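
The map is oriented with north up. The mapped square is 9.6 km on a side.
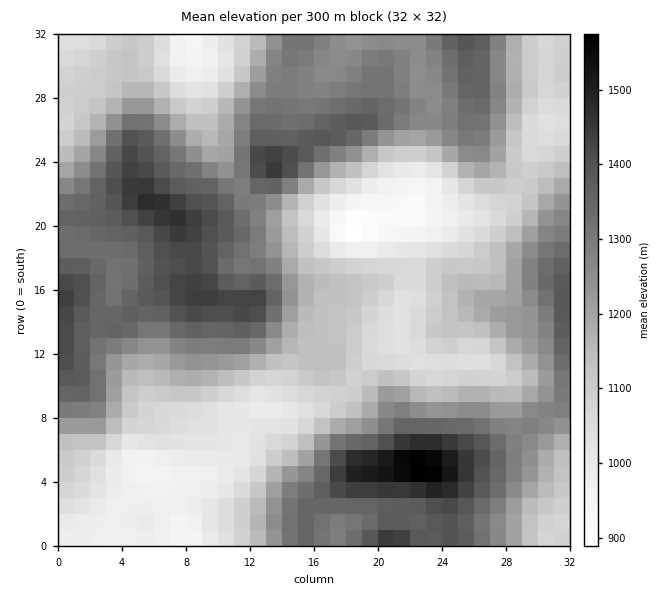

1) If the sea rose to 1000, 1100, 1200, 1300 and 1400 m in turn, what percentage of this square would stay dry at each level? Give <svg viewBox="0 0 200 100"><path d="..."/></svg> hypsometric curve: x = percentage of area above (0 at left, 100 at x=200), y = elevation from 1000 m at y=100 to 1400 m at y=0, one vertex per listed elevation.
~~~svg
<svg viewBox="0 0 200 100"><path d="M182 100l-43-25-38-25-37-25-45-25"/></svg>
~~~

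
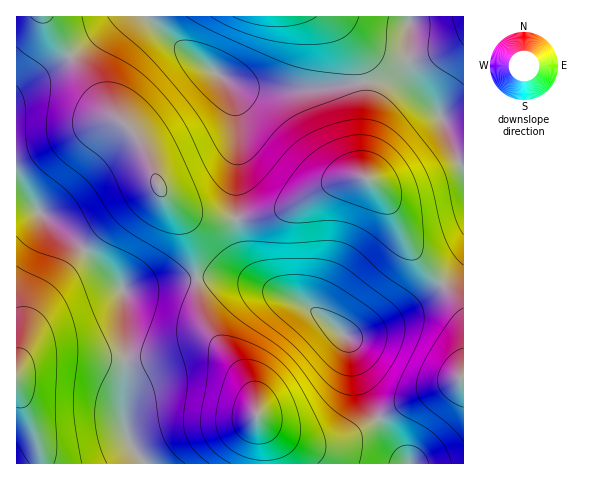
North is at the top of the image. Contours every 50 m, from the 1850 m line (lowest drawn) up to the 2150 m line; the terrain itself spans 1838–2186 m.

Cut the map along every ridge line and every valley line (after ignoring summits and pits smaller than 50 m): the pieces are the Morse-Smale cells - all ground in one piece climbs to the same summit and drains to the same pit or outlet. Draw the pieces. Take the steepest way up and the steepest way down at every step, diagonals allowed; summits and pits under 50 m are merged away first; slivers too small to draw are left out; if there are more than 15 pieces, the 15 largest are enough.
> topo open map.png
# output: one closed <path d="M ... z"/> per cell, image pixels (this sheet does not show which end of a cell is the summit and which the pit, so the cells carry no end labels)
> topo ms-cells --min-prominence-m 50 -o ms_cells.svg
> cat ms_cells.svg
<path d="M227 80l-2 1 9 17 4 21-1 100 41-7 16-7 36-21 18-6 14-1 7 2 12 13 11 16 20 41 30 35 21-21 1-92-23-55-18-18-17-12-13-5-25 0-55 9-40 1-32-4z"/><path d="M71 57l-55 35 0 107 16 5 11 13 46 37 34 36 73-12-3-30-5-19-27-39-17-40-10-17-29-27z"/><path d="M21 199l-5 1 0 188 16 36 8 27 2 12 102 1-15-23-6-20 3-39-3-91-34-37-46-37-11-13z"/><path d="M196 278l-73 13 3 44-3 86 4 14 5 11 13 18 121 0 0-17-8-27-2-15-4-15-14-23-26-32-8-15z"/><path d="M147 16l-25 0-51 40 34 50 32 32 10 16 14 36 13 15 16 9 12 4 34 1 2-100-7-30-13-15-47-35z"/><path d="M362 177l-14 1-18 6-36 21-16 7-41 8 4 29 13 24 20 17 42 22 32 25 15-4 27-13 34-20 18-16-30-35-20-41-11-16-12-13z"/><path d="M225 277l-28 2 6 37 9 19 36 48 7 17 3 17 6 6 36 18 9 2 21 0 26-11 23-14-18-34-11-42-10-11-27-21-26-14-37-14z"/><path d="M409 16l-261 1 16 17 18 15 43 31 16 7 47 4 37-3 43-7 25 0 13 5 22 18-12-17-7-17z"/><path d="M442 284l-18 16-34 20-27 13-12 4-6-1 5 6 14 48 15 28 47-25 38-16 0-62-8-15z"/><path d="M463 378l-37 15-47 26 30 45 55-1z"/><path d="M463 16l-54 1-1 47 4 13 6 13 23 27 8 5 15 0z"/><path d="M258 417l8 30 1 17 141-1-30-45-36 22-12 3-21 0-24-8-18-9z"/><path d="M169 200l15 22 6 13 7 43 38 0 41 13-13-9-16-19-6-14-5-30-27 0-12-2-16-7z"/><path d="M45 16l-29 1 1 75 54-36z"/><path d="M120 16l-75 1 15 25 11 14z"/>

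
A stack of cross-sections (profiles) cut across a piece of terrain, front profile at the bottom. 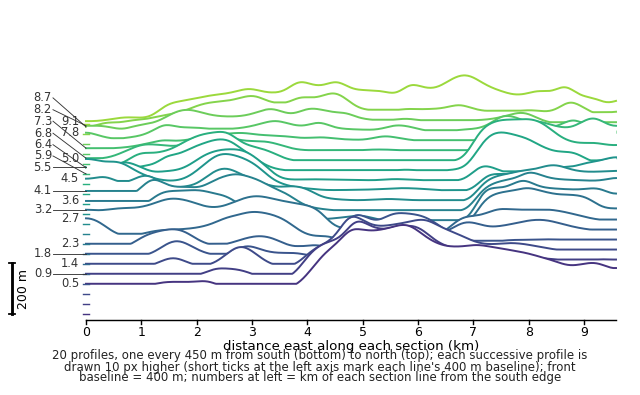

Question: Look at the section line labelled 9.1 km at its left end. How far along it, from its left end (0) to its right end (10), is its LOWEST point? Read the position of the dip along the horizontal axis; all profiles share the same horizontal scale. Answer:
0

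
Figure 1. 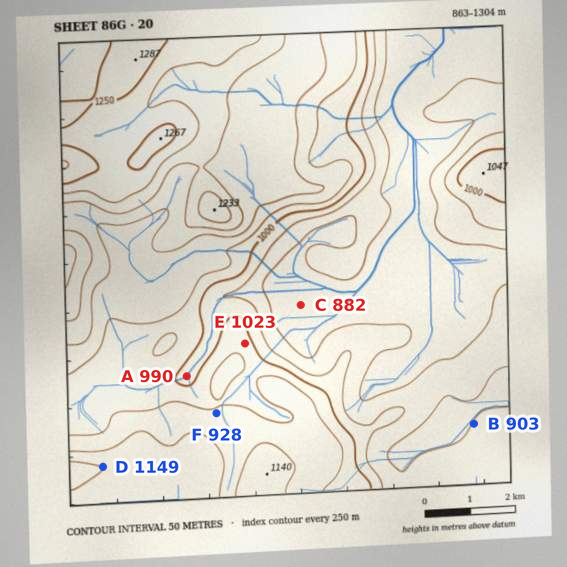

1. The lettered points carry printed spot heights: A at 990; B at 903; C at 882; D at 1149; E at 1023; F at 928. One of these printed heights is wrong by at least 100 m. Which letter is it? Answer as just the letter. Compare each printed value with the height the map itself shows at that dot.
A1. F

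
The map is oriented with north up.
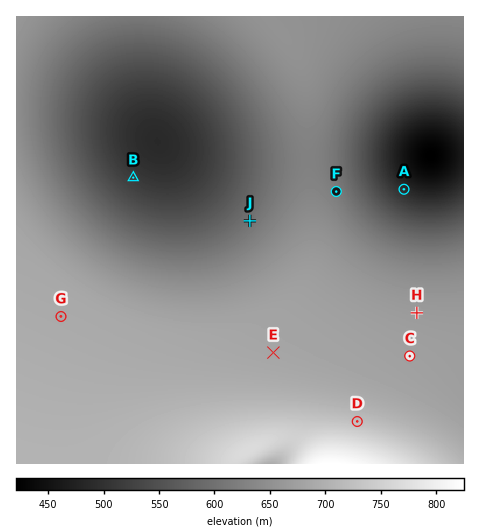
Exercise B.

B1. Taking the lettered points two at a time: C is higher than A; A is lower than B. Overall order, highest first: C B A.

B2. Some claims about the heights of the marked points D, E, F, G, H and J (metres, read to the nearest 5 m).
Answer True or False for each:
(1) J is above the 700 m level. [False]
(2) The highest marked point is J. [False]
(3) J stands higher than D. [False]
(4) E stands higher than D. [False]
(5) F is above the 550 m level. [True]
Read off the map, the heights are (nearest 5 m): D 725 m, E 685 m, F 615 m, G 690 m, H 665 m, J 605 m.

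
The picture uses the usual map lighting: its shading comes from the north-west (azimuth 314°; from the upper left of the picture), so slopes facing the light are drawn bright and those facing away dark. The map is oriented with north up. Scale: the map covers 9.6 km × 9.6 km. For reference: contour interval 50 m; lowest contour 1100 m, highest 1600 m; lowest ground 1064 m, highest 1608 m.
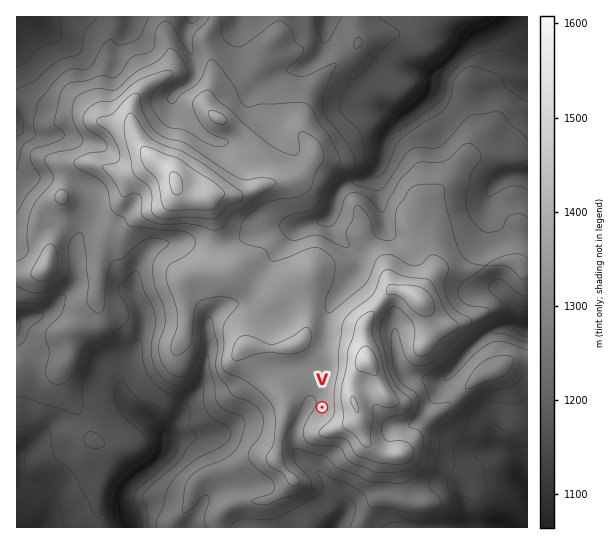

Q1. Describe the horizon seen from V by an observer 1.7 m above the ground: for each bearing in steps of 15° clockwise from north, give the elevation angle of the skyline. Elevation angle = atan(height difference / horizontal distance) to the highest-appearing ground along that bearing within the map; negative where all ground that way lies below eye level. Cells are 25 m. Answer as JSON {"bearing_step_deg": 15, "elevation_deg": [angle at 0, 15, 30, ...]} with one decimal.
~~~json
{"bearing_step_deg": 15, "elevation_deg": [0.8, 1.7, 5.9, 9.8, 13.1, 14.4, 13.8, 12.3, 10.9, 9.8, 8.7, 7.4, 5.7, 3.7, 1.2, 0.1, 0.0, 1.1, 1.6, 1.3, 1.3, 1.6, 2.3, 2.3]}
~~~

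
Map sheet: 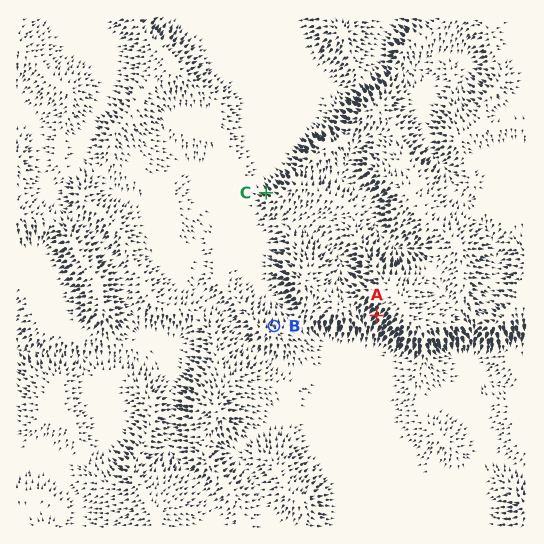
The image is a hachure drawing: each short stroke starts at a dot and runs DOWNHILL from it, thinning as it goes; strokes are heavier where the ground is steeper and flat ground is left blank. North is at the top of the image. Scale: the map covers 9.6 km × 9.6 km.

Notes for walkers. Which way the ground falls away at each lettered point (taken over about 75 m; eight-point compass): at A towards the SW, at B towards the N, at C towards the NW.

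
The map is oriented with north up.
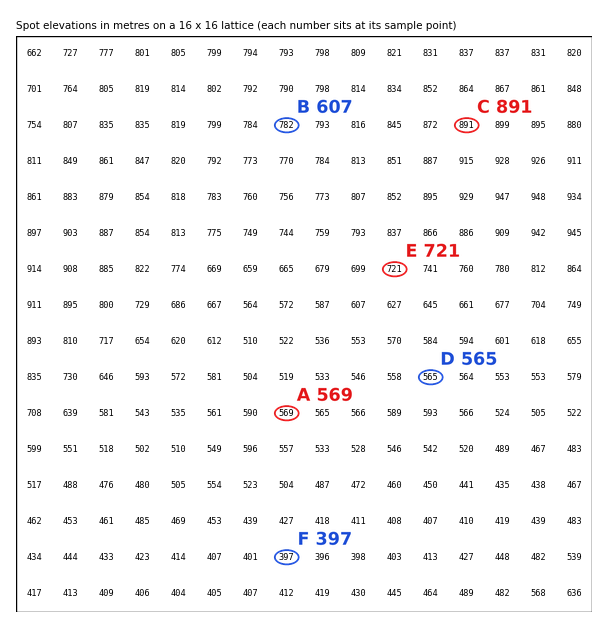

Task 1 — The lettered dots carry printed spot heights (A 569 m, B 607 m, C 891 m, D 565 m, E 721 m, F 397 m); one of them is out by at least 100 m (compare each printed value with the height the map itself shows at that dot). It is B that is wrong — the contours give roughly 782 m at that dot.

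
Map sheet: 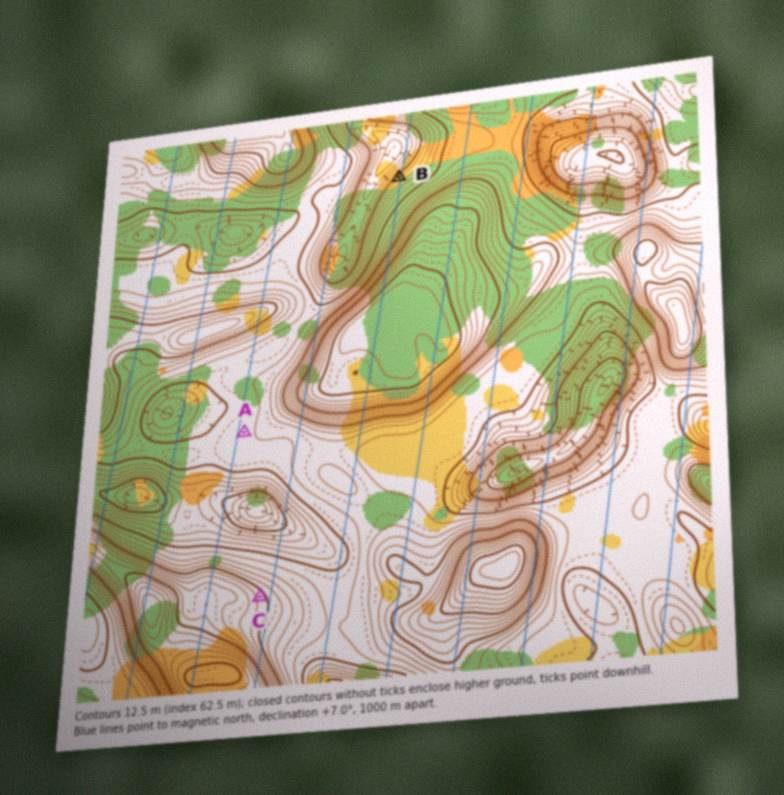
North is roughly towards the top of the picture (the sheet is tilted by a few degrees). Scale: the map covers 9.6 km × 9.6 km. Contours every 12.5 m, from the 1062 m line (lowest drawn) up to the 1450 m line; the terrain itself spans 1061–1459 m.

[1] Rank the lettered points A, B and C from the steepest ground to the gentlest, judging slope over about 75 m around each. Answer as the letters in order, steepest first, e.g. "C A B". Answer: B C A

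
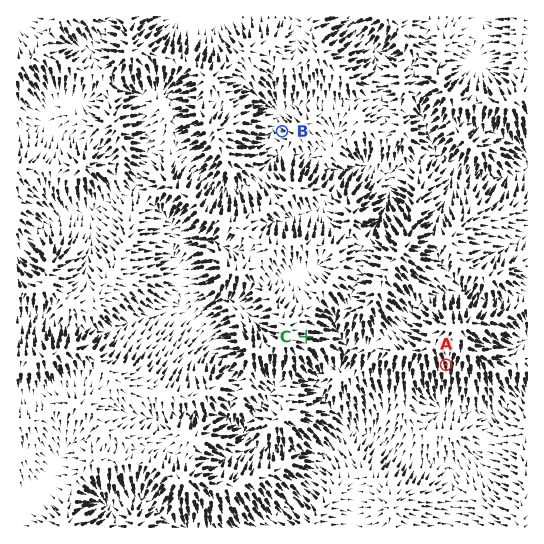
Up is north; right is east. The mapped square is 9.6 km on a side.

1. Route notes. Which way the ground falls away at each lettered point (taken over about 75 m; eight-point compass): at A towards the S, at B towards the NW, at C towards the E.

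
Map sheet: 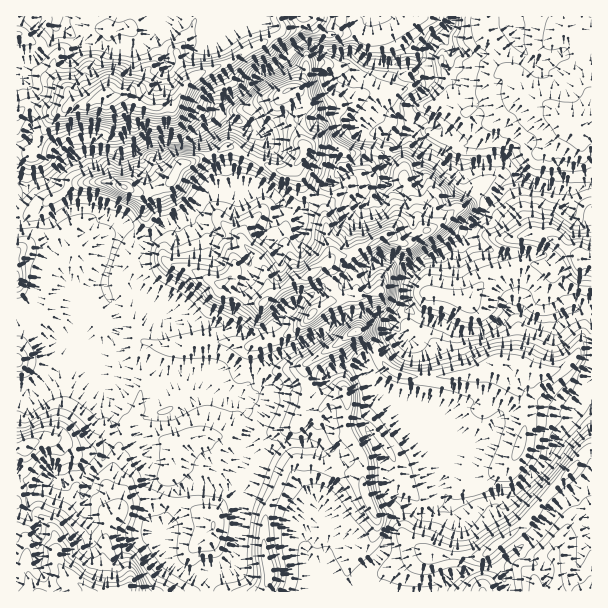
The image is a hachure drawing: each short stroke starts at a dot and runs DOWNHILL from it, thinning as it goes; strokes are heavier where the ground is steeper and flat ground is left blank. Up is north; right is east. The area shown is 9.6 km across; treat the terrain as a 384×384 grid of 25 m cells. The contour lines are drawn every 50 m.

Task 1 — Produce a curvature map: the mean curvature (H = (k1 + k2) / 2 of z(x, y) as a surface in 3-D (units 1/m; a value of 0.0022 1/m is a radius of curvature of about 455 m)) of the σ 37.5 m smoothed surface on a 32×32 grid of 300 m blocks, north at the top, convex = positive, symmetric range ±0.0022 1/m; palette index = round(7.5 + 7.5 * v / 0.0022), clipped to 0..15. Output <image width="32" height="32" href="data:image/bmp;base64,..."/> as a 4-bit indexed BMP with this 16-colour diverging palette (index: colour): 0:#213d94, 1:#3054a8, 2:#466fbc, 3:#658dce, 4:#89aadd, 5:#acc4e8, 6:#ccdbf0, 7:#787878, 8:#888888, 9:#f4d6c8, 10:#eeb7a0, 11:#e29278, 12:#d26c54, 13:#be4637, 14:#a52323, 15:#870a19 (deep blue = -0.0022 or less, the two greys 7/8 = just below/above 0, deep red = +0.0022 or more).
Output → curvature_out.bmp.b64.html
<image width="32" height="32" href="data:image/bmp;base64,Qk12AgAAAAAAAHYAAAAoAAAAIAAAACAAAAABAAQAAAAAAAACAAATCwAAEwsAABAAAAAAAAAAlD0hAKhUMAC8b0YAzo1lAN2qiQDoxKwA8NvMAHh4eACIiIgAyNb0AKC37gB4kuIAVGzSADdGvgAjI6UAGQqHAIaLmfaXaGmVd3d3ZXyjt3mUtlXEWFZapneWeJlmR5eGldV4VmqoTmZ3iTm6ifVKl6a2aVZnmj1neHdrd1RthKdMdIuHeapKh3dulFVodNZ4hWaYh2VmZcdmbyiHhlJeV3ZVaYWoiHW3eJw5d4erJfali2l1l3h2e5dsWXd3eqF8zciHaJmZeGZHxKZ3d3ilSzinZ4dniHd8hbZnd3h2p0dmd3eHh3d3aJjzZ3d3d5dmZod3iHh4d1aG81eZiHmIdbd3eHd3dnaNwEPaequ5rNSWd3eImpi7UI90k1Z4qpRpd3eHmHZ1JW4g/ze1Iid2aHh3h4d3VG8j9wMzR6uURlV4eHd3ZH2M4SvN8OqZh4h3t3h4hnvsiE/3U/Cpeah5WpaIhpbpZo0Wj6UGAXlmdn6oh4eFdnTFdVxv/tY0ray5ZWl3R0ZrmGVtQ5iugGaqVWx0Mmp0aEpVekRXiPhZl2pEnO/690ZjOWPKKV4mdUNFdyh4ls9VSv+UOj92RoSZd5phIAeJz+ga9vmJMol2mYlpVEmSAApSW6cjVGp3iHeJmvyLffiAloqEZ5V5qIeIiGSq/tetNQ37xZmYS3d4iHhYt3x2P9eAjYJqqnaHmIeIZnaFO0Z+5QT6gCJbV4lWeKiURmaJVH/BB0y6cXmWiXeHSJiXaHd0ufiHiborhoiY"/>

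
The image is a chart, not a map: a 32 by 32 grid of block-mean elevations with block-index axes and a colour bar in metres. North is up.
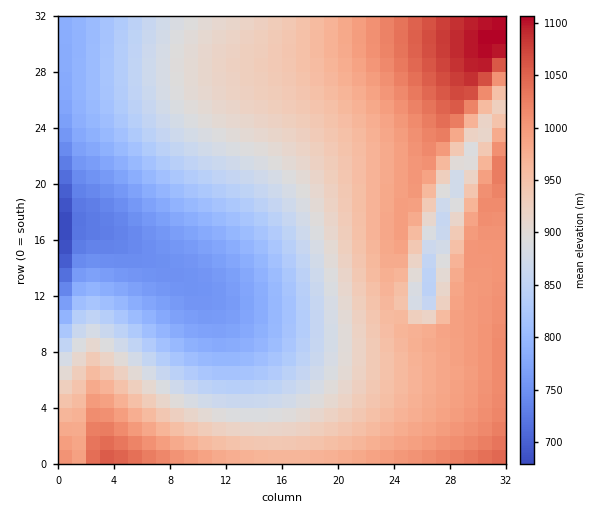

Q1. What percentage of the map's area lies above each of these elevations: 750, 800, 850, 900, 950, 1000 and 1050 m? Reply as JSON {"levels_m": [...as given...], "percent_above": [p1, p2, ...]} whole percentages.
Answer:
{"levels_m": [750, 800, 850, 900, 950, 1000, 1050], "percent_above": [96, 83, 70, 56, 36, 15, 4]}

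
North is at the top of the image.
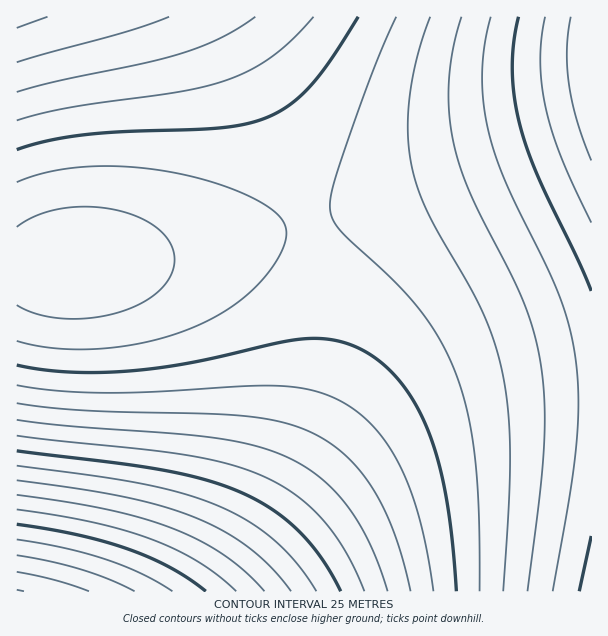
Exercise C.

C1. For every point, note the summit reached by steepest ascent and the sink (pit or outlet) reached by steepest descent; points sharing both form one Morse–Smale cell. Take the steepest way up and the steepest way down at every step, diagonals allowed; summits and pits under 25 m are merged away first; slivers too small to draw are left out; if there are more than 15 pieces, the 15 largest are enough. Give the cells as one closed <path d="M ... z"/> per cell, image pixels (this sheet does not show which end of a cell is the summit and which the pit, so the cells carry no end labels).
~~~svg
<path d="M308 222l-86 22-76 15-66 7-64 3 1 323 184 0 15-16 36-51 22-37 21-42 19-56 8-40 2-42-6-51z"/><path d="M591 127l-165 59-118 36 10 35 6 51-2 42-10 51-17 45-21 42-34 55-37 49 34-2 73-77 44-43 42-31 32-17 25-8 42-10 53-4 44-1z"/><path d="M219 16l-203 1 1 251 63-2 66-7 76-15 86-23-13-45-25-63-28-56z"/><path d="M591 16l-370 0-1 2 22 39 28 56 25 63 14 46 81-24 200-70 2-2z"/><path d="M591 400l-43 0-62 6-51 14-31 14-26 17-42 36-101 104 356 1z"/>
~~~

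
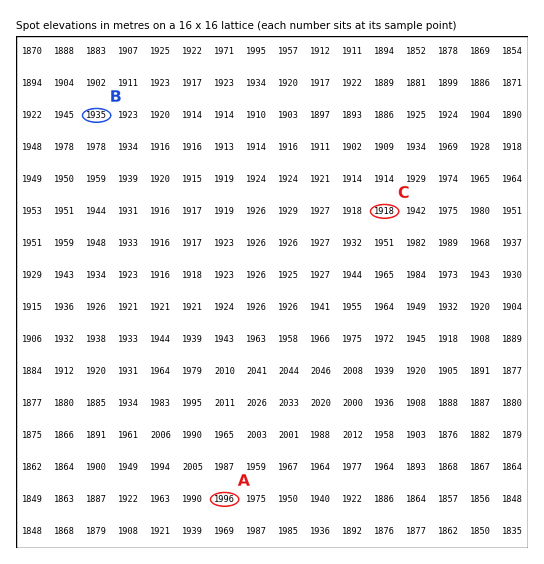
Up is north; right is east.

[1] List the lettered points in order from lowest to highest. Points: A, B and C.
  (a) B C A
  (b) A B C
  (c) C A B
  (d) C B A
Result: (d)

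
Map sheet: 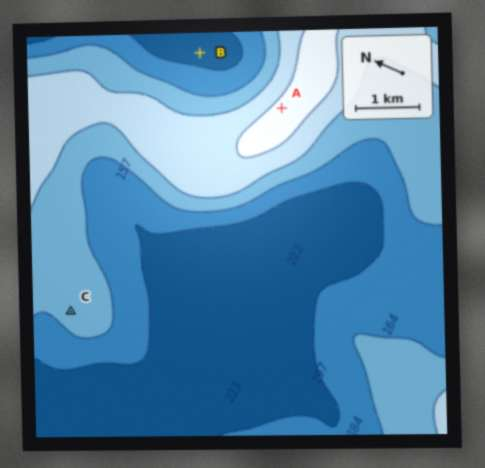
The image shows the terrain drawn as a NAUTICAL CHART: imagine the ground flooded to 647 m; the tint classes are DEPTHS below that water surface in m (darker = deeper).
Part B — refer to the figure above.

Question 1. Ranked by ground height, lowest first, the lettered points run B C A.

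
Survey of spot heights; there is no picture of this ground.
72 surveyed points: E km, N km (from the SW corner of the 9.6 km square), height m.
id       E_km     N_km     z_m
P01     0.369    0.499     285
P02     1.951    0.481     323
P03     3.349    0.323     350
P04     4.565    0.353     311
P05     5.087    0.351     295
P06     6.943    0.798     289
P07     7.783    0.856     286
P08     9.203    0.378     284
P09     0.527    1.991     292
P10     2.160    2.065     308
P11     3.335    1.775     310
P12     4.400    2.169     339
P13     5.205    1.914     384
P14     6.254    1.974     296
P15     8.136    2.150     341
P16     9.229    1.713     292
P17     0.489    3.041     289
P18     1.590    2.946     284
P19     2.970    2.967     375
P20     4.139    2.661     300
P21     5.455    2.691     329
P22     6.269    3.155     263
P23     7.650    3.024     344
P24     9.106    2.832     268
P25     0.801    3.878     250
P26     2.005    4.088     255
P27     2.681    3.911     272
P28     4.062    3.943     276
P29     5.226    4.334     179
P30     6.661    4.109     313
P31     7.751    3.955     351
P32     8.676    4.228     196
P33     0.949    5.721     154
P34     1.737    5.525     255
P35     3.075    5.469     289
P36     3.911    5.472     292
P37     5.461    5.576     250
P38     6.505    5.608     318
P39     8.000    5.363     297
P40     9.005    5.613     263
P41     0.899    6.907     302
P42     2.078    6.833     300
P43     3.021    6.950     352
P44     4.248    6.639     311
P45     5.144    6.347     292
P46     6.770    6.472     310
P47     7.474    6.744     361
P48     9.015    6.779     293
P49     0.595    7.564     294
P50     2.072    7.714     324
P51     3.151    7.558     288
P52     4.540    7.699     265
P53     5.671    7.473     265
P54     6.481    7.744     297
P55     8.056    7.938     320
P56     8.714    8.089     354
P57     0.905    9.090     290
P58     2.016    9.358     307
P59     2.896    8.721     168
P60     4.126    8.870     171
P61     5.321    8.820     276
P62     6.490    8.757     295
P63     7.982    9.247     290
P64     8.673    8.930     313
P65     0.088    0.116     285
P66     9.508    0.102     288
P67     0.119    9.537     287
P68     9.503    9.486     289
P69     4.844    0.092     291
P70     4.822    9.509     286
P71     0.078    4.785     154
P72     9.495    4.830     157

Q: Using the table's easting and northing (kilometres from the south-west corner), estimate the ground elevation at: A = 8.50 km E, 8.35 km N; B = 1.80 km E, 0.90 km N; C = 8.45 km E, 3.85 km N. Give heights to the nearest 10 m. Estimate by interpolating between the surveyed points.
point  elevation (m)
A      340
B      310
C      270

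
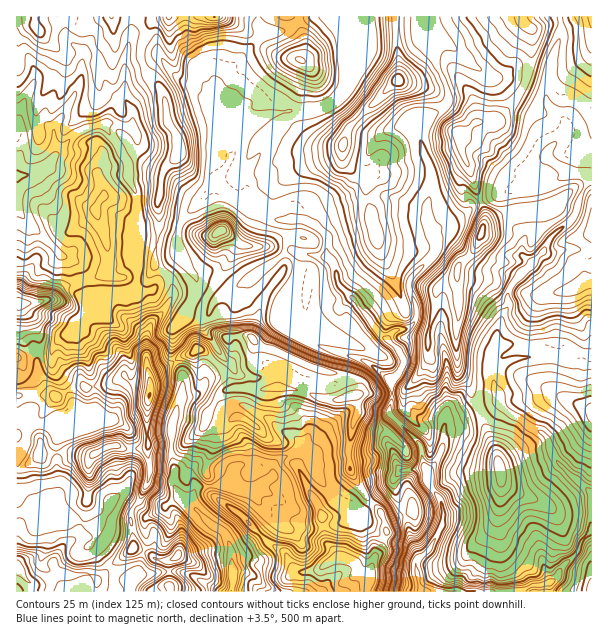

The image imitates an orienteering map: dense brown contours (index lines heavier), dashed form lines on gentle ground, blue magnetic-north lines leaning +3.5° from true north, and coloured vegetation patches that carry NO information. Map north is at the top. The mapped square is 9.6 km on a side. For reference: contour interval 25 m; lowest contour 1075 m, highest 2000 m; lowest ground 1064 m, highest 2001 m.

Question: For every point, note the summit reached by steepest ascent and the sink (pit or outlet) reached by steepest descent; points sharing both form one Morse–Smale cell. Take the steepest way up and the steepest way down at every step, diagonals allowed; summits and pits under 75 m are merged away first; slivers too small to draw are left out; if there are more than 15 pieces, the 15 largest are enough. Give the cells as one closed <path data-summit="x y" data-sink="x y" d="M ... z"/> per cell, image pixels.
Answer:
<path data-summit="398 80" data-sink="422 591" d="M431 16l-86 0-1 11 5 15 0 39-6 12-16 13-15 4-24 0-16 4-20 10-11 13-13 28-11 14 0 4 7 7 12 8 9 1 6 9 19 10 35 2 12 6 9 10 0 21 8 7 4 20 18 18 22 30 8 6 12-8 10-2 7-7 1-15-7-16 0-9 27-30 0-8-9-21 0-19 5-11 1-15-17-48 1-8 23-11 8-8-2-16-13-30 5-9 0-9z"/><path data-summit="482 233" data-sink="422 591" d="M582 174l-16 0-12 7-45 9-36 15-11 11-30 15 4 12 0 8-27 30 0 9 7 16 0 12-8 10-10 2-10 8 2 4 8 8 5 7-1 12-11 11 1 19-2 15 28 27 4 11 0 9 6 9 8-8 4-9 4-9 0-15 3-8 14-3 38-17 0-5-5-7 0-8-4-9 0-10 3-11 3-3 2-18 4-13 6-9 2-20 8-12 26-25 4-11 28-25 4-18 9-17z"/><path data-summit="500 468" data-sink="422 591" d="M498 402l-53 21-1 21-4 9-4 9-9 9 1 12 12 17 4 19-12 27-16 15 2 20 5 11 99 0 8-6 19-3 9-7 2-7 16-14 7-16 9-8 0-37-34-32-13-28-38-22z"/><path data-summit="149 396" data-sink="17 176" d="M125 100l-10 5-10 19-16 3-15 7-29 34-16 7-13 1 0 31 9 14 37 35 17 8 10 31 19-1 4 2-8 12-15 6-7 7-4 9-19 10-8 10-13 1-1 15 3 12 16 19 22-11 11 2 18-3 16-9 9 6 17 3-3-50 5-12 11-9 10-18 0-14-8-10-12 18-15 2-3-2 4-21-5-12 0-9 3-14 2-34-2-8-8-13 0-15-7-12 11-6 6-8-6-10 1-14z"/><path data-summit="215 17" data-sink="17 176" d="M167 16l-151 1 1 158 12 0 16-7 29-34 15-7 16-3 10-19 7-5 3 0 7 10 0 18 6 12-6 6-11 6 7 12 0 15 8 13 2 8-2 34-3 14 0 9 5 12-4 18 3 5 15-2 11-17-9-9 4-30-1-30 3-7 3-26 17-19-4-17-8-13-5-29-18-22-5-12 0-11 11-24 5-4 9-1z"/><path data-summit="351 396" data-sink="422 591" d="M255 276l-36 20-7 7-5 11-21-2-14 18 0 27 5 3 3-4 12-2 5-5 6 1 20 19 10 19 58 0 38 12 10 0 15-4 4 8 0 9-6 13-3 17 0 22 6 15 16 22 21-19 7-11 23-4 3 1-4-23-31-32 2-15-1-19-20-16-12-6-39-12-33-20-5-6 0-9 4-12z"/><path data-summit="351 396" data-sink="231 591" d="M200 349l-25 11 7 14 0 16-10 33 0 35 3 10-1 17 12 19 7 2-1-9 4-11-6-13 5-7 17 2 18 6 2 2-6 7 1 3 13 2 17 0 15-12 0-8 9-10 19-8 5 0 7 8 4 16 22 26 19 16 3 0 12-12-17-24-6-15 0-22 3-17 6-13 0-9-4-8-15 4-10 0-38-12-58 0-10-19z"/><path data-summit="149 396" data-sink="17 513" d="M125 376l-18 9-18 3-11-2-21 11-41-1 1 116 10-2 9 2 18 0 20 6 13 8 5 0 11-8 10-19 7-1 14 8 5-5 11-24-4-66 5-24-4-3-15-2z"/><path data-summit="459 134" data-sink="422 591" d="M447 43l-6 0-5 5-3 8 13 30 2 16-8 8-24 12 0 7 6 21 8 15 3 12-1 15-5 11 0 19 4 8 16-6 35-24 31-12 41-7 16-8-23-15 1-8 16-15 2-7-4-11-14-12-1-6-4-3-13-5-18-11-24-4z"/><path data-summit="215 17" data-sink="422 591" d="M258 16l-90 0-17 8-9 20 0 19 6 12 12 12 3 6 5 29 7 10 5 14-2 9-15 16-3 26-3 7 1 30-4 30 10 8 16-17-4-18 6-18 35-36 0-4 13-20-10-12 0-9 12-13 2-8-10-21-6-7 0-6 46-50-5-7z"/><path data-summit="369 579" data-sink="231 591" d="M305 450l-5 0-19 8-9 10 0 8-12 11-14 2 8 5 5 9 11 12 1 7-16 18-23 14 1 38 133-1 4-12 3-19 13-26-2-16-12-14-12 12-3 0-19-16-22-26-4-16z"/><path data-summit="591 228" data-sink="422 591" d="M591 180l-3 2-8 15-8 22-24 21-4 11-26 25-8 12-2 20-6 9-6 19 0 12-3 3-3 11 0 10 4 8 8-14 14-8 18-3 35 1 4-2 14 4 5-1z"/><path data-summit="300 60" data-sink="422 591" d="M344 16l-84 0-1 10 5 7-46 50 0 6 14 22 0 14 4 1 7 8 9-10 20-10 16-4 24 0 23-8 8-9 6-12 0-39z"/><path data-summit="149 396" data-sink="422 591" d="M305 220l-14 0-2 2 0 20 5 9-13 5-25 20 30 23-4 12 0 9 5 6 33 20 39 12 12 6 18 15 6-1 7-9 1-12-5-7-20-18-22-30-18-18-4-20-8-7 0-21-9-10z"/><path data-summit="591 411" data-sink="422 591" d="M575 354l-6 2-35-1-22 5-8 4-10 13 0 12 5 7 1 9 30 22 15 7 13 28 33 31 1-134z"/>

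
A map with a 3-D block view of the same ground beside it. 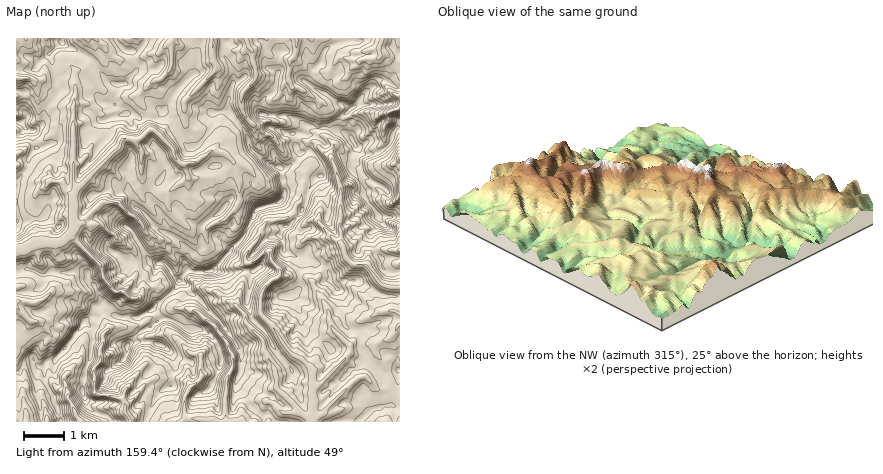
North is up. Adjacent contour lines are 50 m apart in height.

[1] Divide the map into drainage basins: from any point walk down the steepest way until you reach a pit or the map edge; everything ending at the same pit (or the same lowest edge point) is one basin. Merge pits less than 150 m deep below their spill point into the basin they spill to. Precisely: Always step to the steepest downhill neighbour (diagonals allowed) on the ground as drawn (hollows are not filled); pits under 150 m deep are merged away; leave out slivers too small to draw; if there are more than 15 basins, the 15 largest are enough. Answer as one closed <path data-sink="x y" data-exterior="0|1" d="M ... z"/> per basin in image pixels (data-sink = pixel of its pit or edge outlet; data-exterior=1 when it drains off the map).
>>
<path data-sink="312 418" data-exterior="0" d="M306 125l-4 8-9 1 3 14 4 6-3 6-7 6-9 2 3 18-2 14-6 4-18 4-3 4-11 24-32 34-8 2-16-2-9 10-3 8-23 20 6 12-21 14-6 8 22 0 10 4 6 6 5 12-3 10 0 10-8 5-9 9-9 24 254 0 0-204-20-1-16-21-2-10-11-16 1-16 4-8-8-12-10-4-22-2z"/><path data-sink="16 250" data-exterior="1" d="M146 38l-84 0 0 4-13 12 11 36-13 16-5 18-8 7-8-3-10 8 0 136 12-3 18 6 4-3 18 1 16-2 4 3 0 4 7 8 7 18 14 12 4 1 18 1 12-7 26-23 3-8 9-10 6 2 18-2 32-34 11-24 3-4 22-6 4-6-3-28-13-4-17-16-7-18-14-19-16 2-1 11-5 10-10 12-8 2-7-6-10-22-9-8-2-1-4 6-18 1-8-4-6 0-12-10 4-20 8-1 12-15-6-16 6-2 7-8z"/><path data-sink="246 38" data-exterior="1" d="M350 38l-204 0-8 12-6 2 6 16-12 15-8 1-4 20 12 10 6 0 8 4 18-1 4-6 2 1 9 8 10 22 7 6 8-2 10-12 5-10 1-11 16-2 14 19 7 18 13 13 12 6 10 1 11-8 3-6-4-6-3-14 9-1 4-8 36 6 10 7 10 15 14 0 14-9 4-12 6-6 0-38-14-7-8-1-17 18-3 6-8 5-43-27 6-12 8-8 3-10 4-5 20-6z"/><path data-sink="124 412" data-exterior="0" d="M102 304l-4 2-5 10-9 6 8 6 1 14-3 18-5 10-3 16 1 8 9 16 14 6 6 6 34 0 9-24 9-9 8-5 0-10 3-10-5-12-10-8-18-3-11 1 7-8 18-11 3-3-1-4-6-7-14 9-18-1-4-1z"/><path data-sink="16 302" data-exterior="1" d="M28 269l-12 3 0 100 4 0 4-6 6-2 6-1 2 3 6 0 4-5 6 0 19-21 10-18 7-4 5-10 7-4-7-18-7-8 0-4-4-3-16 2-18-1-8 3z"/><path data-sink="382 40" data-exterior="0" d="M400 38l-50 0-2 3-14 3-10 8-3 10-8 8-6 12 43 27 8-5 3-6 17-18 8 1 14 7z"/><path data-sink="16 78" data-exterior="1" d="M62 38l-46 0 0 72 10 4-4 10 8 7 4 0 8-7 5-18 13-16-11-36 13-12z"/><path data-sink="80 422" data-exterior="1" d="M84 322l-11 18-11 12-8 9-6 0-3 3 0 18 9 16 6 24 50 0-4-6-14-6-9-16-1-8 3-16 5-10 3-18-1-14z"/><path data-sink="400 158" data-exterior="1" d="M400 127l-6 5-4 12-8 6-18 4-8-8-4 8-1 16 11 16 2 10 16 21 20-1z"/><path data-sink="26 422" data-exterior="1" d="M36 363l-10 2-6 7-4 0 0 50 44 0 1-2-7-22-9-16-1-16-6 0z"/>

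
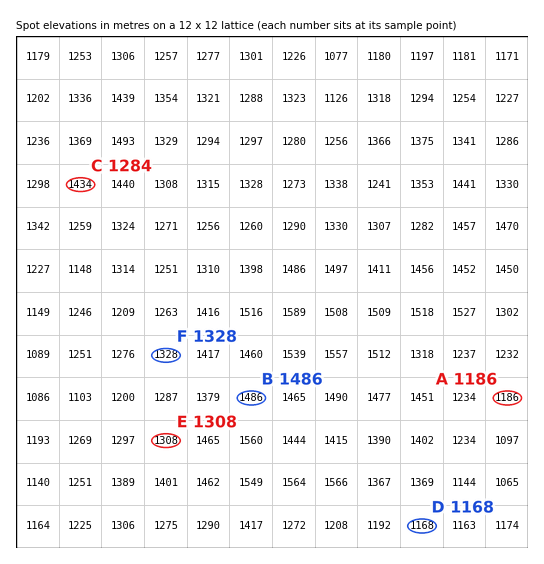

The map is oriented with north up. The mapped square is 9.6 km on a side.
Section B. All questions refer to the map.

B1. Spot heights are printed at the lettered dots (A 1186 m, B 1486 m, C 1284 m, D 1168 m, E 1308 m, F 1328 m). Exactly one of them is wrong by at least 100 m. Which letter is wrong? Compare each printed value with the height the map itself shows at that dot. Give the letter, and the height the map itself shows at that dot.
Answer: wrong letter C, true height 1434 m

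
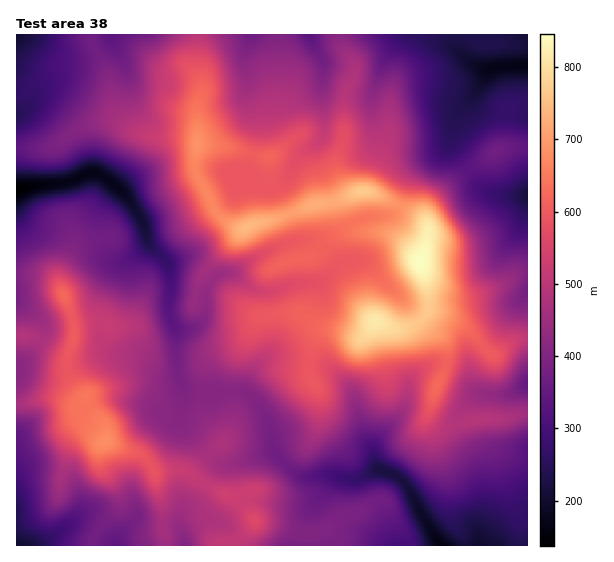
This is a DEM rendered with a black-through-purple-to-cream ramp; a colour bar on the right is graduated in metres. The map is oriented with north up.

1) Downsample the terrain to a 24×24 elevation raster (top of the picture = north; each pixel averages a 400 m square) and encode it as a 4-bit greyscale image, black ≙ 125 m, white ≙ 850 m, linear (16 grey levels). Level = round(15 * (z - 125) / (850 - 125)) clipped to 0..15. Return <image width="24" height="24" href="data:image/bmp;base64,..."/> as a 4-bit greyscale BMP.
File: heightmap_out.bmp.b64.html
<image width="24" height="24" href="data:image/bmp;base64,Qk2WAQAAAAAAAHYAAAAoAAAAGAAAABgAAAABAAQAAAAAACABAAATCwAAEwsAABAAAAAAAAAAAAAAABEREQAiIiIAMzMzAERERABVVVUAZmZmAHd3dwCIiIgAmZmZAKqqqgC7u7sAzMzMAN3d3QDu7u4A////ACNFVWZ4iGZlVDEiIzVFZnd3iGVVVTIyM0Zmd4eIiHVERCREM0Z5mJiHd1VEMkVVRFabuod3dlZlRWdmVViruHZndmd2Voh3dnmrl2ZmZniXd4mHd3mql2ZmZ4mYiYqXdWiph2ZniJqaqpqol3iYh3VnmZqs3cu6mHeYiGVnmqqs7t26h2iodlVnmZqrzM25dmiWVVRniZmqq964dlZlVDRomaqqrO64ZUVVUzZ6y6qqvO63VDRVQkebvMy7u82FQxIzIlirqqvM26lkMiIhJGm6qqqqqXVUQ0VUVnm7qqmZiGQ0VEVmeIq6mJmJh2QzRDRWd4m5iIh4d1MiMzNFZompd3dnZlMiIjNFVomYZnZnZUMhESNFVWiHZmVWVDMiIg=="/>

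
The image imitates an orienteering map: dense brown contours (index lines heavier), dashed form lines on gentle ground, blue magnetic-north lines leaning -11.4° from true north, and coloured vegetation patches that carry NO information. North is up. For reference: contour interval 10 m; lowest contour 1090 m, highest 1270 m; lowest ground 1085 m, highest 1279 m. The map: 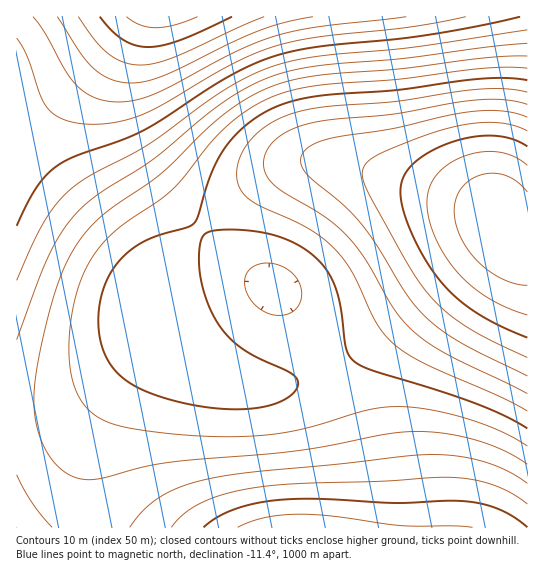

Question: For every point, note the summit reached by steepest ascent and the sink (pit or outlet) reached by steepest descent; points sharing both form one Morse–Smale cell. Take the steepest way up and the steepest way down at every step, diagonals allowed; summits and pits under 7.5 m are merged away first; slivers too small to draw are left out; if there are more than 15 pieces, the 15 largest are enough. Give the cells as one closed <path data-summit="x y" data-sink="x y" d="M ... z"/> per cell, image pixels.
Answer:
<path data-summit="503 225" data-sink="159 17" d="M527 16l-382 0-14 33-8 29-2 31 4 18 11 24 15 23 47 54 3 0 30-28 38-25 25-11 27-3 48 10 98 30 27 14 19 20 14 2z"/><path data-summit="503 225" data-sink="299 527" d="M505 227l-14 14-89 76-40 31-34 21 16 34 12 43 3 17 0 46-4 19 173-1 0-289-13-2z"/><path data-summit="150 313" data-sink="159 17" d="M143 16l-9 0-29 37-34 34-25 20-30 18 1 283 30-1 27-8 24-15 23-19 22-22 8-13 1-12-3-15 4-16 6-10 17-24 23-24-48-55-15-23-11-24-4-18 2-31 6-25z"/><path data-summit="150 313" data-sink="299 527" d="M154 323l-2 19-7 13-38 56-15 35-4 23 1 58 265 1 5-19-2-55-13-51-15-32-3-2-16 8-31 8-26 0-20-4-31-13-16-11-25-23z"/><path data-summit="503 225" data-sink="274 287" d="M321 161l-27 3-25 11-38 25-32 29 35 34 19 13 18 9 12 12 26 38 18 32 3 1 32-20 40-31 89-76 13-15-10-11-27-14-98-30z"/><path data-summit="150 313" data-sink="274 287" d="M199 229l-28 30-18 28-4 22 3 10 9 15 18 18 23 16 36 15 15 2 26 0 15-2 33-14-18-34-26-38-12-12-18-9-19-13z"/><path data-summit="150 313" data-sink="17 527" d="M153 321l-2 9-8 13-22 22-35 27-12 7-20 6-38 4 1 119 72-1-1-58 4-23 15-35 38-56 7-13z"/><path data-summit="503 225" data-sink="159 17" d="M133 16l-116 0-1 107 18-8 37-28 34-34z"/>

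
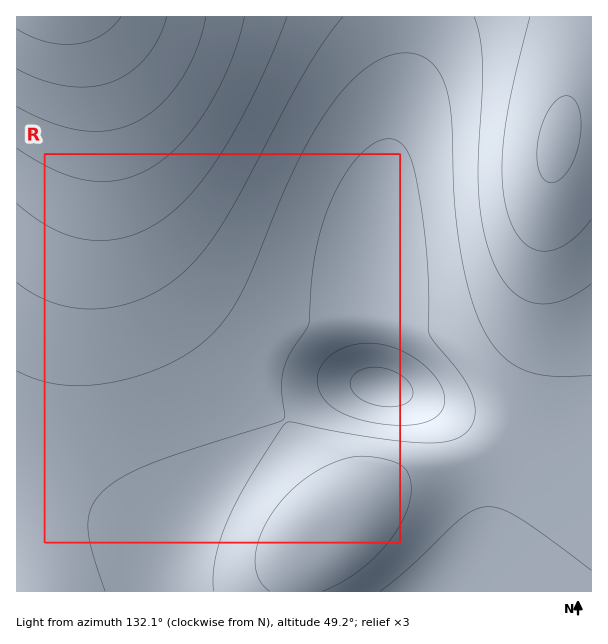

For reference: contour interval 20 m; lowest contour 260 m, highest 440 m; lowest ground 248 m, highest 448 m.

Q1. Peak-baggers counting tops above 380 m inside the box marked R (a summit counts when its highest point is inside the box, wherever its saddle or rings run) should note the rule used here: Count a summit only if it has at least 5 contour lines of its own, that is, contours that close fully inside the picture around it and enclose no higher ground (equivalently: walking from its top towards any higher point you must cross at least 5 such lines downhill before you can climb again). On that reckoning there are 0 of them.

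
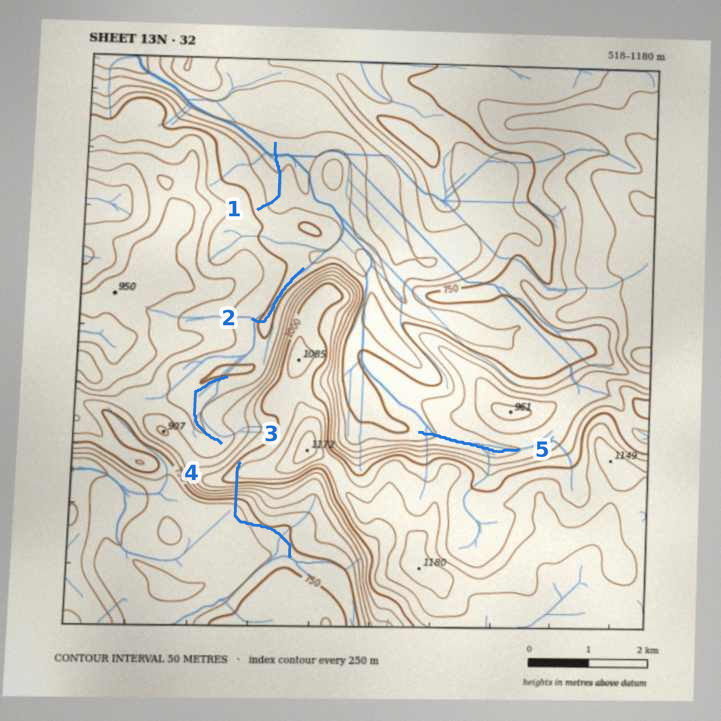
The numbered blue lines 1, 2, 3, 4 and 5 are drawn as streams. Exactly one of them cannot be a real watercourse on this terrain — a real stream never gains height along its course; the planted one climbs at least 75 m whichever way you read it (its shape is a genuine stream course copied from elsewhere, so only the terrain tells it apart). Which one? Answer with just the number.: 3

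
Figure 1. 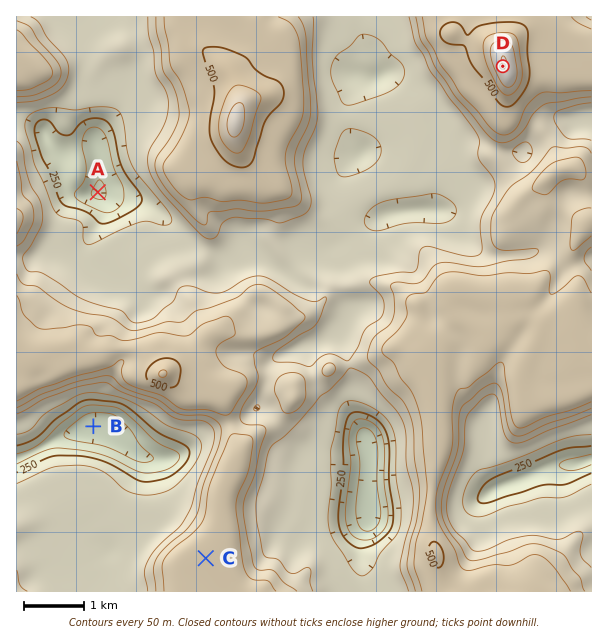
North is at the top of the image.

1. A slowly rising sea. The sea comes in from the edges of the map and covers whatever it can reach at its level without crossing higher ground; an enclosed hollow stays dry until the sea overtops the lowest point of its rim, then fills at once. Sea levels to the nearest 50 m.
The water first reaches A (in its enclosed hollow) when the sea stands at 300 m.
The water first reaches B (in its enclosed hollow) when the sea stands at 200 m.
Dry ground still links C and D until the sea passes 350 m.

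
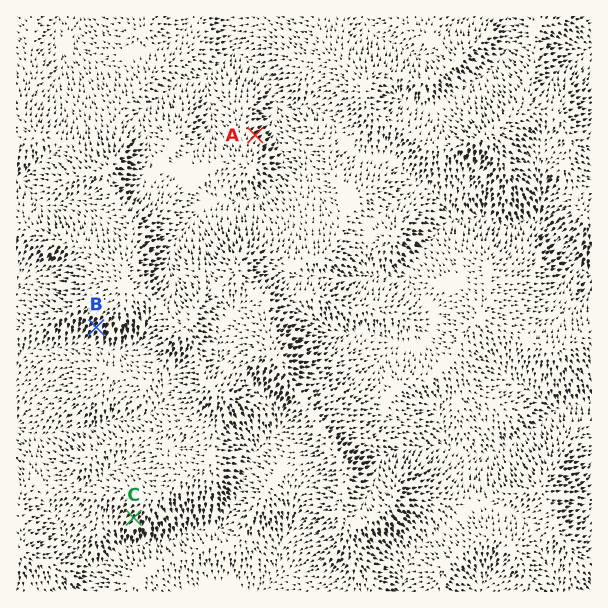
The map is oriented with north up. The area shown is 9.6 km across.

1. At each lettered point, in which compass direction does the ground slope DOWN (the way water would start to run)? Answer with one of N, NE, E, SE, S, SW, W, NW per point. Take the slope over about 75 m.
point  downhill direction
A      NE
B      SW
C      SW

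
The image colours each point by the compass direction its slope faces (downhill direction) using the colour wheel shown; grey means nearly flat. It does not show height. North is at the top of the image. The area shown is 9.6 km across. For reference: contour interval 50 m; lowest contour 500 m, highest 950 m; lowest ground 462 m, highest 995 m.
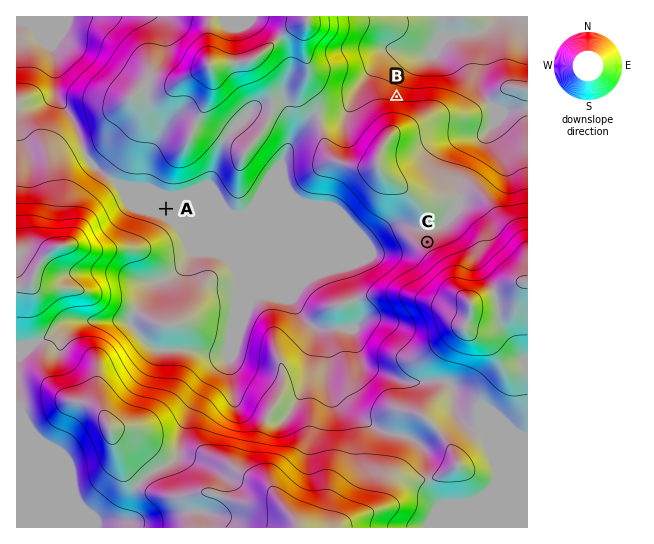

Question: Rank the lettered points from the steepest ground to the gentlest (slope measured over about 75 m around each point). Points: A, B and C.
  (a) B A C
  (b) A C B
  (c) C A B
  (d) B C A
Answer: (d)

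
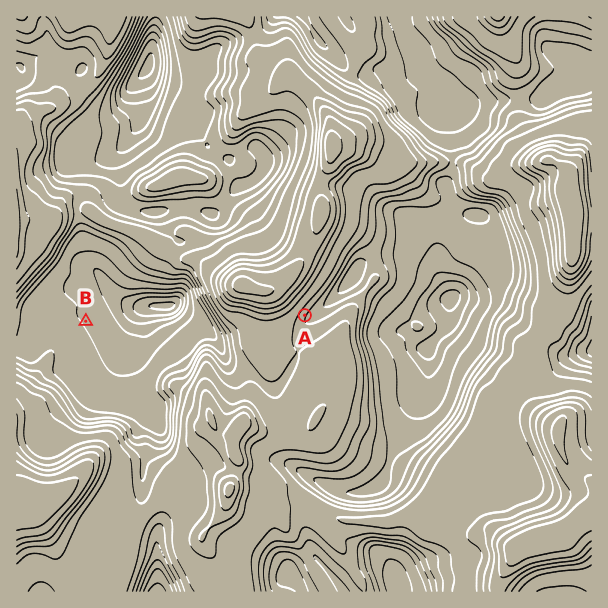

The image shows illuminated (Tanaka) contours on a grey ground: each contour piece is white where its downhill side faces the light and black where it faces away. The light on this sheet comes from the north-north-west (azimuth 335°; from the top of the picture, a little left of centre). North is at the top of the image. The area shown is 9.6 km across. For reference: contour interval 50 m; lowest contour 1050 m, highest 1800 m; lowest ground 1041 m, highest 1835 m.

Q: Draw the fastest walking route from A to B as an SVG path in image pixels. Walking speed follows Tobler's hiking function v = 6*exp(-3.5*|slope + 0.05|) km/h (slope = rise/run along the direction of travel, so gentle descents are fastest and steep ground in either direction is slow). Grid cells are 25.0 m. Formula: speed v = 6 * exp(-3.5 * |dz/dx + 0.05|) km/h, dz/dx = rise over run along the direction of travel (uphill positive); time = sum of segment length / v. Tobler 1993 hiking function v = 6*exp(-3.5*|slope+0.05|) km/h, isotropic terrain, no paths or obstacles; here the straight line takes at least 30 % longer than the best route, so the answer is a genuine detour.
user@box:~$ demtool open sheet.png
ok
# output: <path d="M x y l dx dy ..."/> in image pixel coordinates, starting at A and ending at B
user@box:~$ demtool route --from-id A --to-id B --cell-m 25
<path d="M305 315l-21 21-42 21-8 8-3 1-3 0-3-1-4-5-5-9-4-4-6-3-3 0-14 7-18 0-6-3-25 0-54-27"/>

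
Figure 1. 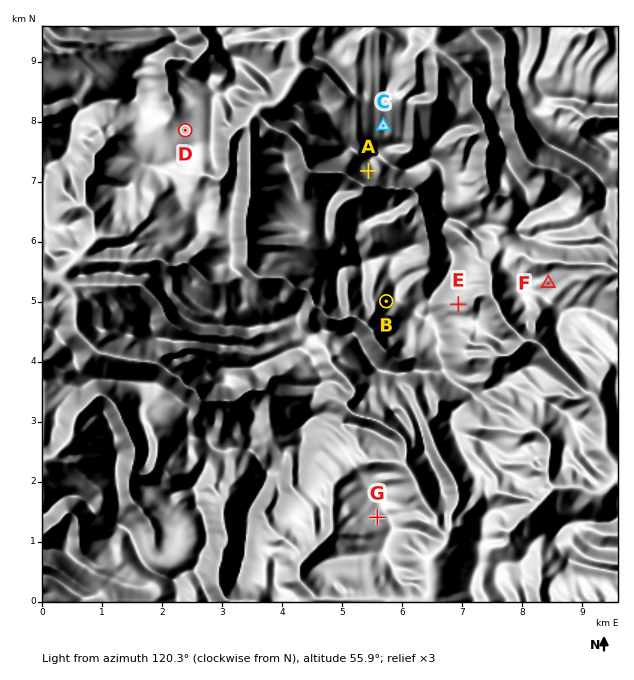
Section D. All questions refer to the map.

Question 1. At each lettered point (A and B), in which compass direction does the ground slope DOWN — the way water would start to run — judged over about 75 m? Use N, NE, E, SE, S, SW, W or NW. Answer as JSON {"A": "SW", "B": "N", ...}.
{"A": "S", "B": "W"}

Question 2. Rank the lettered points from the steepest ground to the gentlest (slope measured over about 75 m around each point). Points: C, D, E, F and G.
E C F G D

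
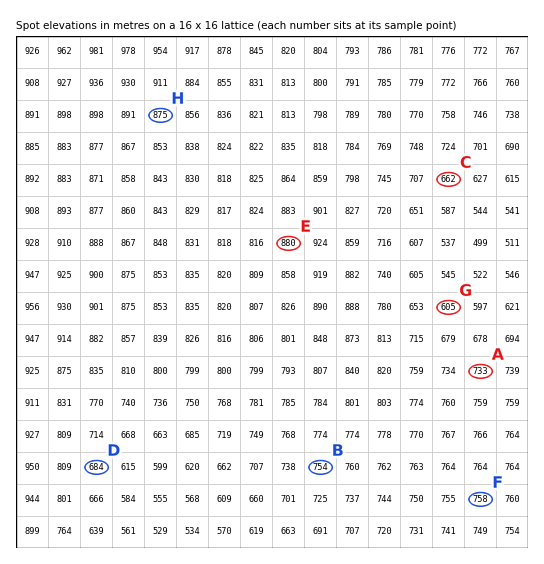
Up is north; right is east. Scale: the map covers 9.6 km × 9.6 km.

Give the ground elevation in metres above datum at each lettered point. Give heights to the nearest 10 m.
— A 730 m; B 750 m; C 660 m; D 680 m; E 880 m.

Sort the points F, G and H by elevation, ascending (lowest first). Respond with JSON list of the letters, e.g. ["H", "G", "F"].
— ["G", "F", "H"]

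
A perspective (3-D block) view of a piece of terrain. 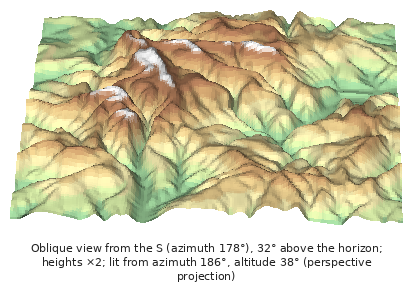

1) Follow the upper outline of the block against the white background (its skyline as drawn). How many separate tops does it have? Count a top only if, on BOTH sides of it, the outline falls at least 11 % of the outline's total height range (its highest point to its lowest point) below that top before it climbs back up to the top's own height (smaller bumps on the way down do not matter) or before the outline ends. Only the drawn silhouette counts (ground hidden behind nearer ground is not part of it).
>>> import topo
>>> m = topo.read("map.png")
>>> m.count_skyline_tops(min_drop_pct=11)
1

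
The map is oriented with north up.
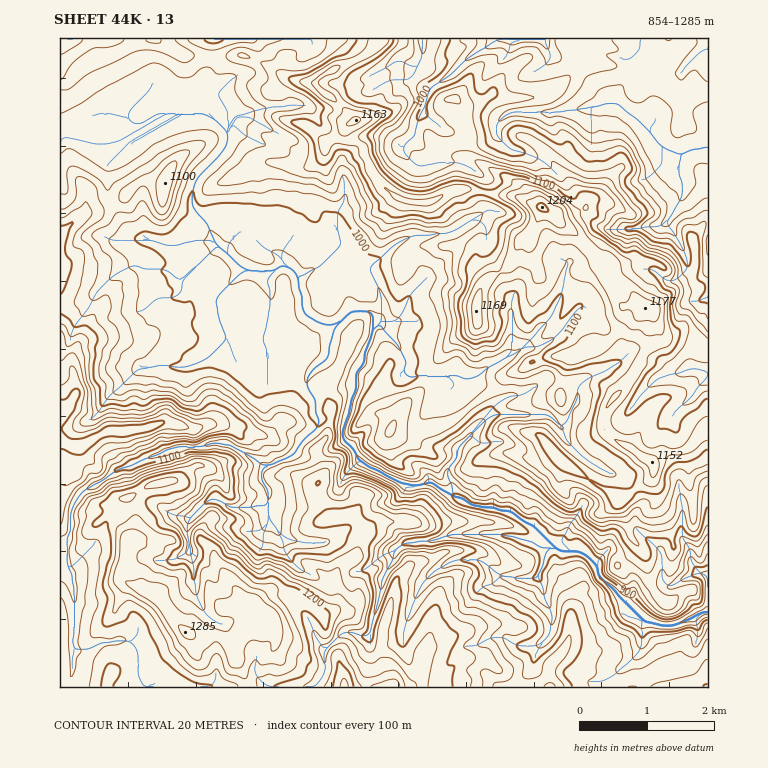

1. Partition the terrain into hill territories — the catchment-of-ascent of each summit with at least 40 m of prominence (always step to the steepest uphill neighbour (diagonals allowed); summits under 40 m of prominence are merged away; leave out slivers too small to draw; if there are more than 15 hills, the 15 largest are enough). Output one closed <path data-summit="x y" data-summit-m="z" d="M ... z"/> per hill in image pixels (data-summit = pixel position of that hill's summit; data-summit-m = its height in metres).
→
<path data-summit="187 632" data-summit-m="1284" d="M245 234l-9 2-9 13 0 3 5 7 12 10-26 25-1 4 1 20 13 28 35-3 3 29-8 19 3 15 3 7 18 17 18 10-11 16-27 12-9-9-27-15-6-2-16 2-8 3-25 2-31 10-17 9-5 0-23 17-18 9-9 15-1 25-4 7-6 5 0 141 256 0 9-16-2-20 20-18 8-1 17 5 3 5 10 3 17-3 5-4 6-26 14-30 14-13 12-7 14-3 18 2 20 15 17 3 19-1 4 4 4 17 6 13 0 17-5 10-8 9-5 18-14 17-1 4 190 0 0-110-2-3-7-2-13 6-14 8-12 0-20 12-10 12-4-6 6-12 0-15-8-16-11-11-5 0-14 12-16-15-14 2-5-4-15-1-5-5 0-6-7-8-24-13-39-7-37-22-23 3-46-22-4-4-5-12-11-8 0-17 9-27 2-24 8-12 2-8 8-15 2-10 8-17-3-22-9-17-9-6-30-7-14 10-18 9-16-15-5-7-11-5z"/><path data-summit="542 207" data-summit-m="1204" d="M510 38l-87 1 0 17-7 12 0 5 9 13 6 2-3 4-3 17-7 11-4 16-11 10 0 3 3 7 11 9 10 0 9-3 22 0 21 12 6 6-1 11 0 17 1 2-6 6-28 17-44 5-10 5-28 24 10 21 3 13 0 9-5 11 22 26 7 13 0 9 6 6 15 0 2 1 23-1 5 4-2 8 3 9 21 25-2 7-19 19-1 11-9 12 4 22 17 13 34 5 12 5 17 10 7 8 0 6 8 6 12 0 5 4 14-2 16 15 14-12 5 0 11 11 8 16 0 15-6 12 4 6 10-12 20-12 12 0 14-8 13-6 9 3 0-308-14 0-7-6-2-9-9-17-8-12 2-6 13-22 0-10-5-11 0-10 3-8-21-9-9-15-14-14-24-15-30 6-27 4-46 0-5 3-9-7-14-24 3-9 22-23 4-9z"/><path data-summit="354 120" data-summit-m="1163" d="M422 38l-170 1 5 7 0 12-5 10-7 6-12 3-18 21 5 17 7 9 2 8-2 14-12 15-17 15-7 19 2 13 15 17 7 19 6 6 5 1 10-15 9-2 22 16 11 5 5 7 16 15 18-9 14-10 7 0 10 5 6 0 14 5 29-25 10-5 44-5 28-17 6-6-1-2 1-28-6-6-21-12-22 0-9 3-10 0-11-9-3-7 0-3 11-10 4-16 7-11 3-17 3-4-6-2-9-13 0-5 7-12z"/><path data-summit="60 413" data-summit-m="1215" d="M219 248l-35 30-5 0-9-6-23-2-9-5-5 0-27 17-12 13-17 9-17 2 0 239 6-4 4-7 1-25 9-15 18-9 23-17 5 0 17-9 31-10 25-2 17-5 17 4 23 13 9 9 27-12 11-16-18-10-18-17-3-7-3-15 8-19-3-29-35 3-4-6-10-29 0-13 27-29-18-18z"/><path data-summit="344 687" data-summit-m="1226" d="M476 559l-13 0-14 3-17 10-9 10-14 30-6 26-5 4-17 3-10-3-3-5-17-5-8 1-20 18 2 20-9 16 201 0 14-17 7-22 12-14 1-22-6-13-4-17-4-4-19 1-17-3-13-12z"/><path data-summit="390 430" data-summit-m="1063" d="M378 322l-4 5-2 10-8 15-2 8-8 12-2 24-9 27 0 17 11 8 5 12 4 4 34 15 6 6 14 1 15-3 19 10 1-8-4-6 0-9 9-12 1-11 19-19 2-7-21-25-3-9 2-8-5-4-15 1-25-1-6-6 0-9-7-13z"/><path data-summit="165 183" data-summit-m="1100" d="M204 108l-22 3-25 10-19 14-10 3-8 13-8 7-3 6-2 14 2 2 0 18 5 12 19 26 19 4 17 6 6 0 22-6 18 2-7-17-15-17-2-13 7-19 17-15 12-15 2-14-4-10-7-8z"/>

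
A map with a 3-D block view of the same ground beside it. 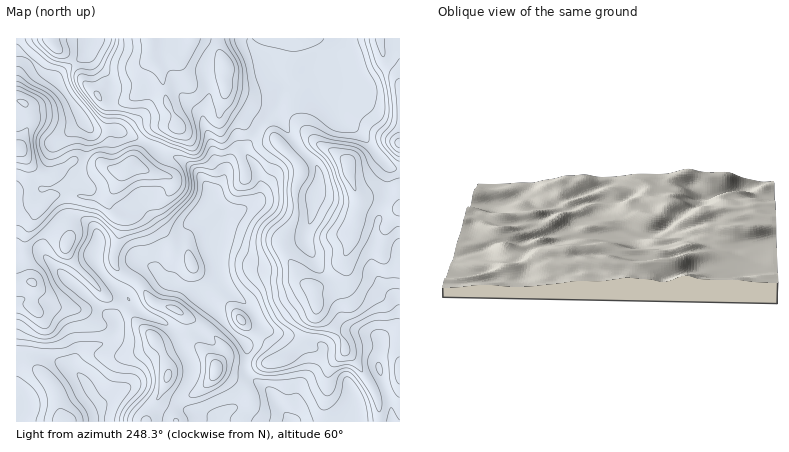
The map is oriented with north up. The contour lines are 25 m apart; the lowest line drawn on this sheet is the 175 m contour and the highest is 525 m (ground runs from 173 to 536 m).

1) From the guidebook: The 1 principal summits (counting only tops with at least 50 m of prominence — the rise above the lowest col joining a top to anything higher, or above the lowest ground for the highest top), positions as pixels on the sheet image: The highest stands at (348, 166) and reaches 515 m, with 86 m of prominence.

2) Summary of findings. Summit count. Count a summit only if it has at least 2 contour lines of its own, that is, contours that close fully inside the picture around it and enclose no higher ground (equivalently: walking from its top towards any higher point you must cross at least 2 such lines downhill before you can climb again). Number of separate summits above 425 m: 2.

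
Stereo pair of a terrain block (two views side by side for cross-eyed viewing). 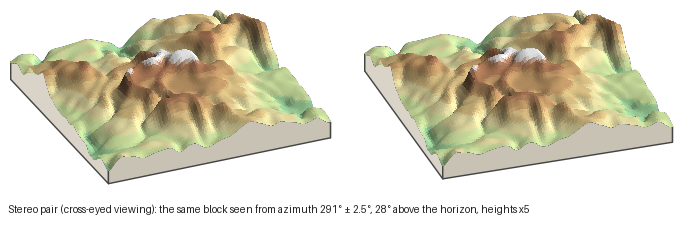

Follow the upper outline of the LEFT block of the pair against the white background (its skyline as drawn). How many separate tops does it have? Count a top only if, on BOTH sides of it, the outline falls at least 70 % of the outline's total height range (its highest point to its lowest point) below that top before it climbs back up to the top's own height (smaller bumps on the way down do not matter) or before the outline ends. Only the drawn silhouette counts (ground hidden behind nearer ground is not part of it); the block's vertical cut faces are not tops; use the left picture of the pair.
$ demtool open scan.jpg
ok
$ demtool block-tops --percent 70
0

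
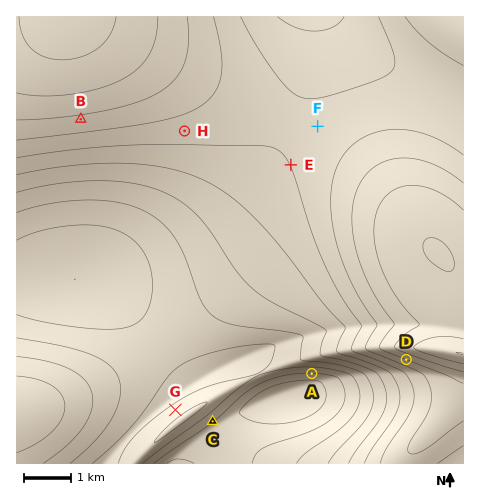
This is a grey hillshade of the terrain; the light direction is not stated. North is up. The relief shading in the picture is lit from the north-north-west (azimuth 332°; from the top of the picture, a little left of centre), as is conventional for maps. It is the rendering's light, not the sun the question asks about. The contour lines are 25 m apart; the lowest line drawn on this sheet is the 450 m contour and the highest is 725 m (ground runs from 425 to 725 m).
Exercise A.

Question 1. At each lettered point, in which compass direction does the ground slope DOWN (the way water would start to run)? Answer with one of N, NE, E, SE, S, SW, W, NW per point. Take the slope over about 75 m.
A S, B S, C SE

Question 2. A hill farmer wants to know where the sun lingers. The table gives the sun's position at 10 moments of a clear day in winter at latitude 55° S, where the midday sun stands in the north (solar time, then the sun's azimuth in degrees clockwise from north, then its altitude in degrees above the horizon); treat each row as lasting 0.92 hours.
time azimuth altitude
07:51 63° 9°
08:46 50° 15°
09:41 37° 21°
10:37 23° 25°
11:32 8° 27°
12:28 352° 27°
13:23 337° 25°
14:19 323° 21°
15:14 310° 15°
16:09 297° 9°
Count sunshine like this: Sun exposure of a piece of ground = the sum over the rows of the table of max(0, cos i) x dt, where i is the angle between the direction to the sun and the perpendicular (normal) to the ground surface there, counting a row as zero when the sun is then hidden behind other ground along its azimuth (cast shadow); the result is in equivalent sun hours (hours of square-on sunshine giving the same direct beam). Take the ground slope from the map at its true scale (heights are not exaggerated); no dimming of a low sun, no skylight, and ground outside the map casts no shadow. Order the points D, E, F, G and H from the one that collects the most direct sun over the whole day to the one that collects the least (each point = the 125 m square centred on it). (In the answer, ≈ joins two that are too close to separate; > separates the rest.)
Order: G > F ≈ E ≈ H > D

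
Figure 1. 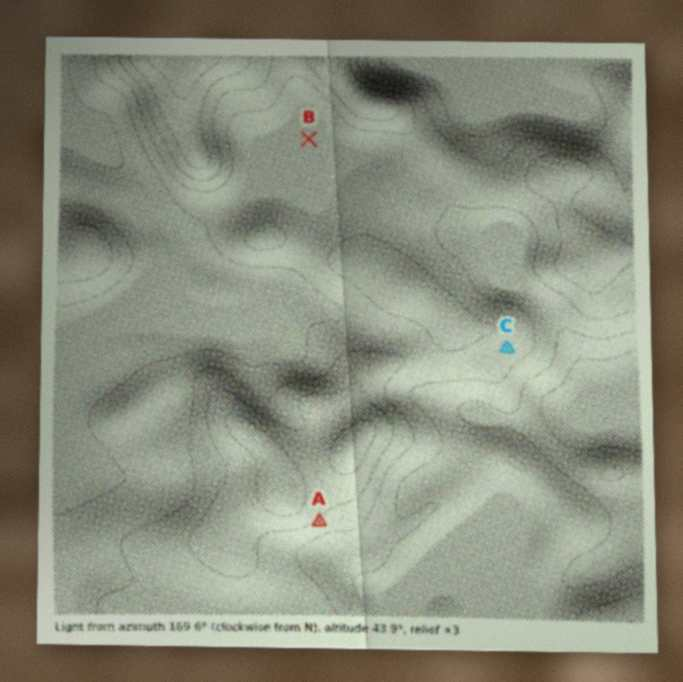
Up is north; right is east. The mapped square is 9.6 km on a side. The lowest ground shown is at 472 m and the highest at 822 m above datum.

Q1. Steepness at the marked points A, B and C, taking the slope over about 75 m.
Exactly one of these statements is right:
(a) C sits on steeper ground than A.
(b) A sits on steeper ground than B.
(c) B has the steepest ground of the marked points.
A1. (b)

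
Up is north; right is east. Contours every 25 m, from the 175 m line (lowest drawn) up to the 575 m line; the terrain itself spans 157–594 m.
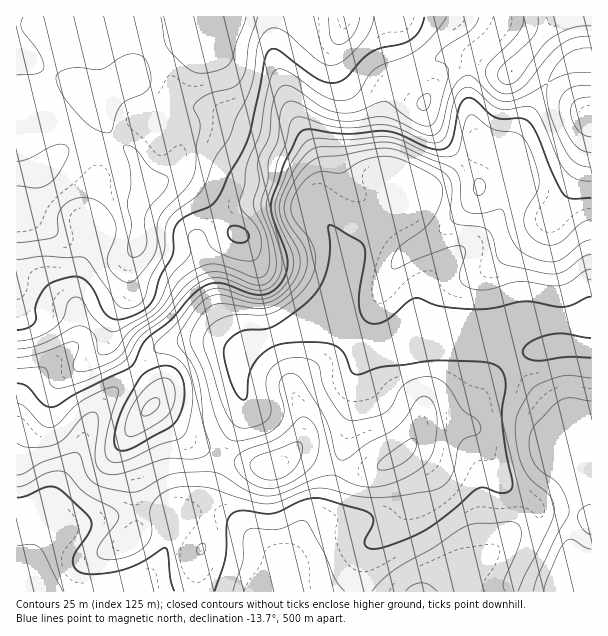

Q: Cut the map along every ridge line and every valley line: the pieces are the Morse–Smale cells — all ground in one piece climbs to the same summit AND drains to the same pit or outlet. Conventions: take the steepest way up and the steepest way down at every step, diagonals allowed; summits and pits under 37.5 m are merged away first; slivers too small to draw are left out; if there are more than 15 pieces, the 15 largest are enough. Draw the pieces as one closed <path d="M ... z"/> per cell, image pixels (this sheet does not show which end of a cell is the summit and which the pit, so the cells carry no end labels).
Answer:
<path d="M501 16l-485 1 0 156 6 1-3 3 0 27 22 20 34 20 42 14 9-2 10-7-8 14 2 27-14 21-6 30 6 10 21 19 18-20 16-7 32-3 15 3 13 6 9 0 15-7 6 0 23-10 49 0 57 22-28 4-7 14-1 30-6 35-20 69-8 10-9 4-7 7-14 27 0 7 5 9 0 18 2 4 295-1 0-271-50 2-23 12-9 10-6 11-10-9-12-6-54-21-10-7 2-15 6-13 27-28 24-15 15-14 12-20 7-19 0-8-6-16-10-10-10-4-10-15-7-40 2-35 4-6 24-22 4-9z"/><path d="M21 174l-5 0 0 417 179 1 3-31 8-27 1-23-9 0-19 6-6 11-1-10-14-6-26 0-58 14-24 0-5 3-2-2 13-38 16-24 20-48 12-16 32-30-20-20-6-10 6-30 14-21-2-27 5-11-14 6-11-2-33-12-34-20-22-20-1-12z"/><path d="M591 67l-24 0-7 3-12 11-40 71-2 15 5 13 0 8-7 19-12 20-15 14-24 15-23 22-9 15-3 10 0 9 4 4 60 24 12 6 10 9 6-11 9-10 23-12 50-4z"/><path d="M333 332l-49 0-26 10-12 14-8 13 2 17 6 21-6 16-17 32-13 46 0 6 3 4 18 7 11 8 38 35 13 31 3 0 0-2-1-20-5-9 0-7 14-27 7-7 9-4 8-10 20-69 6-35 0-24 4-13 4-7 28-4z"/><path d="M137 370l-33 31-12 16-10 27-30 56-9 27 2 2 5-3 24 0 58-14 26 0 12 4 2 2 1 10 6-11 29-7 2-13 8-30 0-9-32-19-34-34 4-4 0-9z"/><path d="M591 16l-88 0-5 16-24 22-5 14-1 27 7 40 5 9 5 6 10 4 11 12 2-14 40-71 15-13 29-2z"/><path d="M203 340l-24 2-17 4-7 4-17 21 18 21 0 9-4 4 34 34 29 15 3 4 1 10 7-21 14-24 6-16-6-21-2-17 8-13 12-14-3 0-15 7-9 0-13-6z"/><path d="M213 511l-5 1-2 22-8 27-2 30 95 1-11-31-38-35-14-9z"/>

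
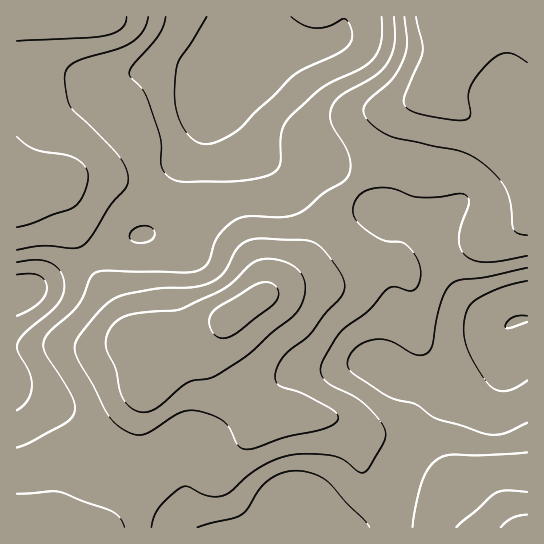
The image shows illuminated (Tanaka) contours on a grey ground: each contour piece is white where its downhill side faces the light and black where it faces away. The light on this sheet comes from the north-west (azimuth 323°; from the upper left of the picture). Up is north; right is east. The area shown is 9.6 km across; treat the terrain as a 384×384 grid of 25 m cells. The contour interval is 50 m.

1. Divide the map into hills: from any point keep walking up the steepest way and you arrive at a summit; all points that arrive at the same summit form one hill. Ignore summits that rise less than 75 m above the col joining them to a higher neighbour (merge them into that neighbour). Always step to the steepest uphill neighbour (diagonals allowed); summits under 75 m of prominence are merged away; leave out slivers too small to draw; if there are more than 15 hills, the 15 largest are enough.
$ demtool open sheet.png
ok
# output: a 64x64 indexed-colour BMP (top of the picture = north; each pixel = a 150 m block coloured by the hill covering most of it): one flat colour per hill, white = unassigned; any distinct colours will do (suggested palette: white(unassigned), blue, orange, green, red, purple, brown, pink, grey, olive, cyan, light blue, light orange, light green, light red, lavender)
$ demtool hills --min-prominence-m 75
<image width="64" height="64" href="data:image/bmp;base64,Qk12CAAAAAAAAHYAAAAoAAAAQAAAAEAAAAABAAQAAAAAAAAIAAATCwAAEwsAABAAAAAAAAAA////ALR3HwAOf/8ALKAsACgn1gC9Z5QAS1aMAMJ34wB/f38AIr28AM++FwDox64AeLv/AIrfmACWmP8A1bDFABERERERERERERERERERERERERERERFEREREREREREREERERERERERERERERERERERERERERERREREREREREREQREREREREREREREREREREREREREREREURERERERERERBERERERERERERERERERERERERERERERFEREREREREREEREREREREREREREREREREREREREREREUREREREREREQRERERERERERERERERERERERERERERERRERERERERERBEREREREREREREREREREREREREREREREUREREREREREERERERERERERERERERERERERERERERERREREREREREQREREREREREREREREREREREREREREREREURERERERERBERERERERERERERERERERERERERERERERREREREREREEREREREREREREREREREREREREREREREREUREREREREQRERERERERERERERERERERERERERERERERFERERERERBEREREREREREREREREREREREREREREREREUREREREREERERERERERERERERERERERERERERERERERFEREREREQREREREREREREREREREREREREREREREREREURERERERBERERERERERERERERERERERERERERERERERFEREREREEREREREREREREREREREREREREREREREREREREUREREQRERERERERERERERERERERERERERERERERERERERRERBEREREREREREREREREREREREREREREREREREREREUREERERERERERERERERERERERERERERERERERERERERREQRERERERERERERERERERERERERERERERERERERERFERBEREREREREREREREREREREREREREREREREREREREUREERERERERERERERERERERERERERERERERERERERERREQRERERERERERERERERERERERERERERERERERERERFERBERERERERERERERERERERERERERERERERERERERERREERERERERERERERERERERERERERERERERERERERERIkQRERERERERERERERERERERERERERERERERERERERIiIhERERERERERERERERERERERERERERERERERERERIiIiERERERERERERERERERERERERERERERERERERESIiIiIxERERERERERERERERERERERERERERERERERERIiIiIjMxERERERERERERERERERERERERERERERERERIiIiIiMzMxEREREREREREREREREREREREREREREREREiIiIiIzMzMxEREREREREREREREREREREREREREREREiIiIiIjMzMzMxERERERERERERERERERERERERERERESIiIiIiMzMzMzMxERERERERERERERERERERERERERESIiIiIiIzMzMzMzMxERERERERERERERERERERERERERIiIiIiIjMzMzMzMzMxEREREREREREREREREREREREREiIiIiIiMzMzMzMzMzMxERERERERERERERERERERERESIiIiIiIzMzMzMzMzMzMRERERERERERERERERERERESIiIiIiIjMzMzMzMzMzMzERERERERERERERERERESIiIiIiIiIiMzMzMzMzMzMzMRERERERERERERERESIiIiIiIiIiIiIzMzMzMzMzMzMzERERERERERERERESIiIiIiIiIiIiIjMzMzMzMzMzMzMRERERERERERERESIiIiIiIiIiIiIiMzMzMzMzMzMzMxERERERERERERESIiIiIiIiIiIiIiIzMzMzMzMzMzMzERERERERERERESIiIiIiIiIiIiIiIjMzMzMzMzMzMzMxERERERERERESIiIiIiIiIiIiIiIiMzMzMzMzMzMzMzMREREREiIiIiIiIiIiIiIiIiIiIiIzMzMzMzMzMzMzMxEREREiIiIiIiIiIiIiIiIiIiIiIjMzMzMzMzMzMzMzMREREiIiIiIiIiIiIiIiIiIiIiIiMzMzMzMzMzMzMzMxERESIiIiIiIiIiIiIiIiIiIiIiIzMzMzMzMzMzMzMzERESIiIiIiIiIiIiIiIiIiIiIiIjMzMzMzMzMzMzMzMxESIiIiIiIiIiIiIiIiIiIiIiIiMzMzMzMzMzMzMzMyIiIiIiIiIiIiIiIiIiIiIiIiIiIzMzMzMzMzMzMzMzIiIiIiIiIiIiIiIiIiIiIiIiIiIjMzMzMzMzMzMzMzMyIiIiIiIiIiIiIiIiIiIiIiIiIiMzMzMzMzMzMzMzMzIiIiIiIiIiIiIiIiIiIiIiIiIiIzMzMzMzMzMzMzMzMyIiIiIiIiIiIiIiIiIiIiIiIiIjMzMzMzMzMzMzMzMzMiIiIiIiIiIiIiIiIiIiIiIiIiMzMzMzMzMzMzMzMzMzIiIiIiIiIiIiIiIiIiIiIiIiIzMzMzMzMzMzMzMzMzMxEiIiIiIiIiIiIiIiIiIiIiIjMzMzMzMzMzMzMzMzMxERERERESIiIiIiIiIiIiIiIiMzMzMzMzMzMzMzMzMzEREREREREiIiIiIiIiIiIiIiIzMzMzMzMzMzMzMzMzMRERERERERIiIiIiIiIiIiIiIjMzMzMzMzMzMzMzMzMxEREREREREiIiIiIiIiIiIiIi"/>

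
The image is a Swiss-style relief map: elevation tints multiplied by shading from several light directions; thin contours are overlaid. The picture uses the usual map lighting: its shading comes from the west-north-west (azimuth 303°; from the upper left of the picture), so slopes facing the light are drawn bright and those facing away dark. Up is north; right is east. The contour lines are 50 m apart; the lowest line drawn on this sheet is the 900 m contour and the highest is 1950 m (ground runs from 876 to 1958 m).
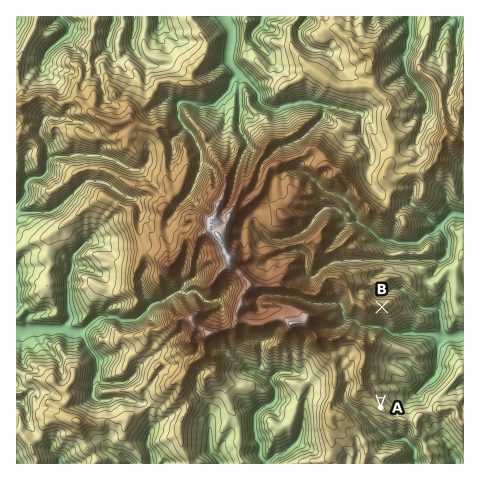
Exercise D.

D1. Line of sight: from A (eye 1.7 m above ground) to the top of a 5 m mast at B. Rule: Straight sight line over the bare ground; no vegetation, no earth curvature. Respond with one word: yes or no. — yes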